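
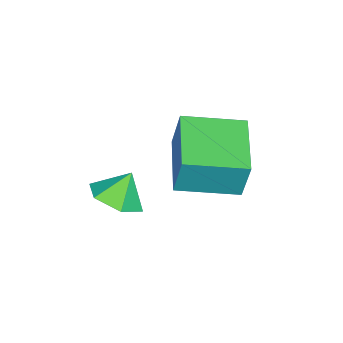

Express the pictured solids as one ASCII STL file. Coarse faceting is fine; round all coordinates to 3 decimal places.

solid 
facet normal -0.908 -0.389 0.156
outer loop
vertex -1.803 1.845 2.161
vertex -2.643 3.676 1.838
vertex -1.923 1.527 0.67
endloop
endfacet
facet normal 0.412 -0.897 0.158
outer loop
vertex -0.017 2.344 0.342
vertex -1.803 1.845 2.161
vertex -1.923 1.527 0.67
endloop
endfacet
facet normal -0.908 -0.389 0.157
outer loop
vertex -1.923 1.527 0.67
vertex -2.643 3.676 1.838
vertex -2.764 3.357 0.347
endloop
endfacet
facet normal -0.079 -0.208 -0.975
outer loop
vertex -2.764 3.357 0.347
vertex -0.017 2.344 0.342
vertex -1.923 1.527 0.67
endloop
endfacet
facet normal 0.079 0.208 0.975
outer loop
vertex -1.803 1.845 2.161
vertex -0.737 4.493 1.51
vertex -2.643 3.676 1.838
endloop
endfacet
facet normal 0.412 -0.897 0.159
outer loop
vertex 0.104 2.663 1.833
vertex -1.803 1.845 2.161
vertex -0.017 2.344 0.342
endloop
endfacet
facet normal 0.078 0.208 0.975
outer loop
vertex 0.104 2.663 1.833
vertex -0.737 4.493 1.51
vertex -1.803 1.845 2.161
endloop
endfacet
facet normal -0.412 0.897 -0.159
outer loop
vertex -2.643 3.676 1.838
vertex -0.737 4.493 1.51
vertex -2.764 3.357 0.347
endloop
endfacet
facet normal -0.078 -0.208 -0.975
outer loop
vertex -0.857 4.175 0.019
vertex -0.017 2.344 0.342
vertex -2.764 3.357 0.347
endloop
endfacet
facet normal -0.412 0.897 -0.158
outer loop
vertex -2.764 3.357 0.347
vertex -0.737 4.493 1.51
vertex -0.857 4.175 0.019
endloop
endfacet
facet normal 0.908 0.389 -0.157
outer loop
vertex -0.857 4.175 0.019
vertex 0.104 2.663 1.833
vertex -0.017 2.344 0.342
endloop
endfacet
facet normal 0.908 0.390 -0.156
outer loop
vertex -0.737 4.493 1.51
vertex 0.104 2.663 1.833
vertex -0.857 4.175 0.019
endloop
endfacet
facet normal 0.445 -0.291 -0.847
outer loop
vertex 0.437 -0.016 -0.517
vertex -0.258 0.391 -1.022
vertex 0.515 0.891 -0.788
endloop
endfacet
facet normal 0.444 0.221 0.868
outer loop
vertex 0.437 -0.016 -0.517
vertex 0.515 0.891 -0.788
vertex -0.742 0.709 -0.098
endloop
endfacet
facet normal 0.445 -0.292 -0.847
outer loop
vertex 0.515 0.891 -0.788
vertex -0.258 0.391 -1.022
vertex -0.179 1.298 -1.293
endloop
endfacet
facet normal 0.146 0.858 0.492
outer loop
vertex 0.515 0.891 -0.788
vertex -0.179 1.298 -1.293
vertex -0.742 0.709 -0.098
endloop
endfacet
facet normal 0.444 -0.292 -0.847
outer loop
vertex -0.179 1.298 -1.293
vertex -0.258 0.391 -1.022
vertex -0.952 0.798 -1.526
endloop
endfacet
facet normal -0.566 0.813 0.134
outer loop
vertex -0.179 1.298 -1.293
vertex -0.952 0.798 -1.526
vertex -0.742 0.709 -0.098
endloop
endfacet
facet normal 0.444 -0.292 -0.847
outer loop
vertex -0.952 0.798 -1.526
vertex -0.258 0.391 -1.022
vertex -1.031 -0.109 -1.255
endloop
endfacet
facet normal -0.980 0.131 0.152
outer loop
vertex -0.952 0.798 -1.526
vertex -1.031 -0.109 -1.255
vertex -0.742 0.709 -0.098
endloop
endfacet
facet normal 0.444 -0.292 -0.847
outer loop
vertex -1.031 -0.109 -1.255
vertex -0.258 0.391 -1.022
vertex -0.336 -0.516 -0.75
endloop
endfacet
facet normal -0.681 -0.507 0.529
outer loop
vertex -1.031 -0.109 -1.255
vertex -0.336 -0.516 -0.75
vertex -0.742 0.709 -0.098
endloop
endfacet
facet normal 0.444 -0.292 -0.847
outer loop
vertex -0.336 -0.516 -0.75
vertex -0.258 0.391 -1.022
vertex 0.437 -0.016 -0.517
endloop
endfacet
facet normal 0.031 -0.462 0.887
outer loop
vertex -0.336 -0.516 -0.75
vertex 0.437 -0.016 -0.517
vertex -0.742 0.709 -0.098
endloop
endfacet

endsolid


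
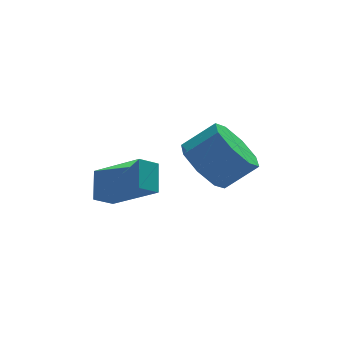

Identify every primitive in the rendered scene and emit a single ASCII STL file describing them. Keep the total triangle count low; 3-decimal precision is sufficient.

solid 
facet normal -0.764 0.087 -0.639
outer loop
vertex -0.826 -1.464 -0.973
vertex -1.361 -0.88 -0.254
vertex -0.674 -0.662 -1.046
endloop
endfacet
facet normal 0.618 -0.187 -0.764
outer loop
vertex -0.826 -1.464 -0.973
vertex -0.674 -0.662 -1.046
vertex 0.236 -1.584 -0.085
endloop
endfacet
facet normal 0.618 -0.186 -0.764
outer loop
vertex 0.236 -1.584 -0.085
vertex -0.674 -0.662 -1.046
vertex 0.388 -0.783 -0.157
endloop
endfacet
facet normal 0.764 -0.087 0.639
outer loop
vertex 0.236 -1.584 -0.085
vertex 0.388 -0.783 -0.157
vertex -0.299 -1.0 0.634
endloop
endfacet
facet normal -0.764 0.087 -0.639
outer loop
vertex -0.674 -0.662 -1.046
vertex -1.361 -0.88 -0.254
vertex -0.925 0.012 -0.654
endloop
endfacet
facet normal 0.568 0.562 -0.602
outer loop
vertex -0.674 -0.662 -1.046
vertex -0.925 0.012 -0.654
vertex 0.388 -0.783 -0.157
endloop
endfacet
facet normal 0.568 0.561 -0.603
outer loop
vertex 0.388 -0.783 -0.157
vertex -0.925 0.012 -0.654
vertex 0.137 -0.109 0.234
endloop
endfacet
facet normal 0.764 -0.087 0.640
outer loop
vertex 0.388 -0.783 -0.157
vertex 0.137 -0.109 0.234
vertex -0.299 -1.0 0.634
endloop
endfacet
facet normal -0.764 0.087 -0.640
outer loop
vertex -0.925 0.012 -0.654
vertex -1.361 -0.88 -0.254
vertex -1.431 0.164 -0.029
endloop
endfacet
facet normal 0.185 0.979 -0.088
outer loop
vertex -0.925 0.012 -0.654
vertex -1.431 0.164 -0.029
vertex 0.137 -0.109 0.234
endloop
endfacet
facet normal 0.185 0.979 -0.088
outer loop
vertex 0.137 -0.109 0.234
vertex -1.431 0.164 -0.029
vertex -0.369 0.043 0.86
endloop
endfacet
facet normal 0.764 -0.087 0.639
outer loop
vertex 0.137 -0.109 0.234
vertex -0.369 0.043 0.86
vertex -0.299 -1.0 0.634
endloop
endfacet
facet normal -0.764 0.086 -0.639
outer loop
vertex -1.431 0.164 -0.029
vertex -1.361 -0.88 -0.254
vertex -1.896 -0.296 0.465
endloop
endfacet
facet normal -0.306 0.823 0.478
outer loop
vertex -1.431 0.164 -0.029
vertex -1.896 -0.296 0.465
vertex -0.369 0.043 0.86
endloop
endfacet
facet normal -0.306 0.823 0.478
outer loop
vertex -0.369 0.043 0.86
vertex -1.896 -0.296 0.465
vertex -0.834 -0.416 1.353
endloop
endfacet
facet normal 0.764 -0.087 0.639
outer loop
vertex -0.369 0.043 0.86
vertex -0.834 -0.416 1.353
vertex -0.299 -1.0 0.634
endloop
endfacet
facet normal -0.764 0.087 -0.639
outer loop
vertex -1.896 -0.296 0.465
vertex -1.361 -0.88 -0.254
vertex -2.048 -1.097 0.537
endloop
endfacet
facet normal -0.618 0.186 0.764
outer loop
vertex -1.896 -0.296 0.465
vertex -2.048 -1.097 0.537
vertex -0.834 -0.416 1.353
endloop
endfacet
facet normal -0.618 0.187 0.764
outer loop
vertex -0.834 -0.416 1.353
vertex -2.048 -1.097 0.537
vertex -0.986 -1.218 1.426
endloop
endfacet
facet normal 0.764 -0.087 0.639
outer loop
vertex -0.834 -0.416 1.353
vertex -0.986 -1.218 1.426
vertex -0.299 -1.0 0.634
endloop
endfacet
facet normal -0.764 0.087 -0.640
outer loop
vertex -2.048 -1.097 0.537
vertex -1.361 -0.88 -0.254
vertex -1.797 -1.771 0.146
endloop
endfacet
facet normal -0.568 -0.561 0.602
outer loop
vertex -2.048 -1.097 0.537
vertex -1.797 -1.771 0.146
vertex -0.986 -1.218 1.426
endloop
endfacet
facet normal -0.567 -0.562 0.602
outer loop
vertex -0.986 -1.218 1.426
vertex -1.797 -1.771 0.146
vertex -0.735 -1.892 1.034
endloop
endfacet
facet normal 0.764 -0.087 0.639
outer loop
vertex -0.986 -1.218 1.426
vertex -0.735 -1.892 1.034
vertex -0.299 -1.0 0.634
endloop
endfacet
facet normal -0.764 0.087 -0.639
outer loop
vertex -1.797 -1.771 0.146
vertex -1.361 -0.88 -0.254
vertex -1.291 -1.923 -0.48
endloop
endfacet
facet normal -0.185 -0.979 0.088
outer loop
vertex -1.797 -1.771 0.146
vertex -1.291 -1.923 -0.48
vertex -0.735 -1.892 1.034
endloop
endfacet
facet normal -0.185 -0.979 0.088
outer loop
vertex -0.735 -1.892 1.034
vertex -1.291 -1.923 -0.48
vertex -0.229 -2.044 0.409
endloop
endfacet
facet normal 0.764 -0.087 0.640
outer loop
vertex -0.735 -1.892 1.034
vertex -0.229 -2.044 0.409
vertex -0.299 -1.0 0.634
endloop
endfacet
facet normal -0.764 0.087 -0.639
outer loop
vertex -1.291 -1.923 -0.48
vertex -1.361 -0.88 -0.254
vertex -0.826 -1.464 -0.973
endloop
endfacet
facet normal 0.306 -0.823 -0.478
outer loop
vertex -1.291 -1.923 -0.48
vertex -0.826 -1.464 -0.973
vertex -0.229 -2.044 0.409
endloop
endfacet
facet normal 0.307 -0.823 -0.478
outer loop
vertex -0.229 -2.044 0.409
vertex -0.826 -1.464 -0.973
vertex 0.236 -1.584 -0.085
endloop
endfacet
facet normal 0.764 -0.086 0.639
outer loop
vertex -0.229 -2.044 0.409
vertex 0.236 -1.584 -0.085
vertex -0.299 -1.0 0.634
endloop
endfacet
facet normal -0.804 -0.254 0.538
outer loop
vertex -3.64 -1.879 -0.23
vertex -3.418 -1.023 0.506
vertex -4.782 -0.624 -1.345
endloop
endfacet
facet normal -0.194 -0.744 -0.639
outer loop
vertex -4.122 -0.417 -1.786
vertex -3.64 -1.879 -0.23
vertex -4.782 -0.624 -1.345
endloop
endfacet
facet normal -0.804 -0.253 0.538
outer loop
vertex -4.782 -0.624 -1.345
vertex -3.418 -1.023 0.506
vertex -4.559 0.232 -0.609
endloop
endfacet
facet normal -0.561 0.619 -0.550
outer loop
vertex -4.559 0.232 -0.609
vertex -4.122 -0.417 -1.786
vertex -4.782 -0.624 -1.345
endloop
endfacet
facet normal 0.561 -0.618 0.550
outer loop
vertex -3.64 -1.879 -0.23
vertex -2.758 -0.816 0.065
vertex -3.418 -1.023 0.506
endloop
endfacet
facet normal -0.194 -0.744 -0.639
outer loop
vertex -2.981 -1.672 -0.671
vertex -3.64 -1.879 -0.23
vertex -4.122 -0.417 -1.786
endloop
endfacet
facet normal 0.562 -0.619 0.549
outer loop
vertex -2.981 -1.672 -0.671
vertex -2.758 -0.816 0.065
vertex -3.64 -1.879 -0.23
endloop
endfacet
facet normal 0.194 0.744 0.639
outer loop
vertex -3.418 -1.023 0.506
vertex -2.758 -0.816 0.065
vertex -4.559 0.232 -0.609
endloop
endfacet
facet normal -0.562 0.618 -0.550
outer loop
vertex -3.9 0.439 -1.05
vertex -4.122 -0.417 -1.786
vertex -4.559 0.232 -0.609
endloop
endfacet
facet normal 0.194 0.744 0.639
outer loop
vertex -4.559 0.232 -0.609
vertex -2.758 -0.816 0.065
vertex -3.9 0.439 -1.05
endloop
endfacet
facet normal 0.804 0.254 -0.538
outer loop
vertex -3.9 0.439 -1.05
vertex -2.981 -1.672 -0.671
vertex -4.122 -0.417 -1.786
endloop
endfacet
facet normal 0.804 0.253 -0.538
outer loop
vertex -2.758 -0.816 0.065
vertex -2.981 -1.672 -0.671
vertex -3.9 0.439 -1.05
endloop
endfacet

endsolid


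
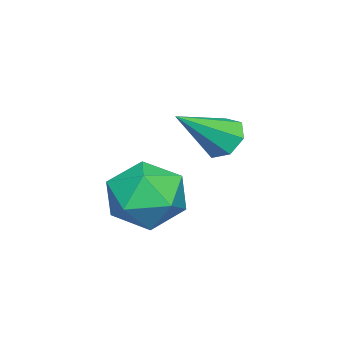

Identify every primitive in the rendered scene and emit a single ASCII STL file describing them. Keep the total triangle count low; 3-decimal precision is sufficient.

solid 
facet normal -0.658 0.461 -0.595
outer loop
vertex -2.611 1.15 3.075
vertex -2.911 1.29 3.515
vertex -2.501 1.568 3.277
endloop
endfacet
facet normal 0.892 -0.017 -0.451
outer loop
vertex -2.611 1.15 3.075
vertex -2.501 1.568 3.277
vertex -1.969 0.63 4.365
endloop
endfacet
facet normal -0.658 0.461 -0.595
outer loop
vertex -2.501 1.568 3.277
vertex -2.911 1.29 3.515
vertex -2.699 1.777 3.658
endloop
endfacet
facet normal 0.809 0.579 0.103
outer loop
vertex -2.501 1.568 3.277
vertex -2.699 1.777 3.658
vertex -1.969 0.63 4.365
endloop
endfacet
facet normal -0.658 0.461 -0.595
outer loop
vertex -2.699 1.777 3.658
vertex -2.911 1.29 3.515
vertex -3.057 1.618 3.931
endloop
endfacet
facet normal 0.278 0.626 0.729
outer loop
vertex -2.699 1.777 3.658
vertex -3.057 1.618 3.931
vertex -1.969 0.63 4.365
endloop
endfacet
facet normal -0.658 0.462 -0.595
outer loop
vertex -3.057 1.618 3.931
vertex -2.911 1.29 3.515
vertex -3.305 1.212 3.89
endloop
endfacet
facet normal -0.300 0.087 0.950
outer loop
vertex -3.057 1.618 3.931
vertex -3.305 1.212 3.89
vertex -1.969 0.63 4.365
endloop
endfacet
facet normal -0.658 0.460 -0.596
outer loop
vertex -3.305 1.212 3.89
vertex -2.911 1.29 3.515
vertex -3.256 0.864 3.567
endloop
endfacet
facet normal -0.489 -0.629 0.604
outer loop
vertex -3.305 1.212 3.89
vertex -3.256 0.864 3.567
vertex -1.969 0.63 4.365
endloop
endfacet
facet normal -0.659 0.461 -0.595
outer loop
vertex -3.256 0.864 3.567
vertex -2.911 1.29 3.515
vertex -2.947 0.837 3.204
endloop
endfacet
facet normal -0.147 -0.988 -0.052
outer loop
vertex -3.256 0.864 3.567
vertex -2.947 0.837 3.204
vertex -1.969 0.63 4.365
endloop
endfacet
facet normal -0.658 0.461 -0.595
outer loop
vertex -2.947 0.837 3.204
vertex -2.911 1.29 3.515
vertex -2.611 1.15 3.075
endloop
endfacet
facet normal 0.466 -0.715 -0.520
outer loop
vertex -2.947 0.837 3.204
vertex -2.611 1.15 3.075
vertex -1.969 0.63 4.365
endloop
endfacet
facet normal -0.855 -0.386 0.345
outer loop
vertex -3.498 -0.078 1.853
vertex -3.142 -0.939 1.771
vertex -3.035 -0.463 2.569
endloop
endfacet
facet normal -0.740 0.263 0.620
outer loop
vertex -3.498 -0.078 1.853
vertex -3.035 -0.463 2.569
vertex -2.897 0.437 2.352
endloop
endfacet
facet normal -0.685 0.724 0.078
outer loop
vertex -3.498 -0.078 1.853
vertex -2.897 0.437 2.352
vertex -2.919 0.517 1.42
endloop
endfacet
facet normal -0.767 0.360 -0.531
outer loop
vertex -3.498 -0.078 1.853
vertex -2.919 0.517 1.42
vertex -3.07 -0.334 1.061
endloop
endfacet
facet normal -0.872 -0.326 -0.366
outer loop
vertex -3.498 -0.078 1.853
vertex -3.07 -0.334 1.061
vertex -3.142 -0.939 1.771
endloop
endfacet
facet normal -0.114 0.249 0.962
outer loop
vertex -2.897 0.437 2.352
vertex -3.035 -0.463 2.569
vertex -2.17 -0.106 2.579
endloop
endfacet
facet normal -0.301 -0.801 0.518
outer loop
vertex -3.035 -0.463 2.569
vertex -3.142 -0.939 1.771
vertex -2.321 -0.957 2.22
endloop
endfacet
facet normal -0.327 -0.703 -0.632
outer loop
vertex -3.142 -0.939 1.771
vertex -3.07 -0.334 1.061
vertex -2.343 -0.877 1.288
endloop
endfacet
facet normal -0.158 0.407 -0.899
outer loop
vertex -3.07 -0.334 1.061
vertex -2.919 0.517 1.42
vertex -2.205 0.023 1.071
endloop
endfacet
facet normal -0.025 0.996 0.086
outer loop
vertex -2.919 0.517 1.42
vertex -2.897 0.437 2.352
vertex -2.098 0.499 1.869
endloop
endfacet
facet normal 0.767 -0.360 0.531
outer loop
vertex -1.742 -0.362 1.787
vertex -2.17 -0.106 2.579
vertex -2.321 -0.957 2.22
endloop
endfacet
facet normal 0.685 -0.724 -0.078
outer loop
vertex -1.742 -0.362 1.787
vertex -2.321 -0.957 2.22
vertex -2.343 -0.877 1.288
endloop
endfacet
facet normal 0.740 -0.263 -0.620
outer loop
vertex -1.742 -0.362 1.787
vertex -2.343 -0.877 1.288
vertex -2.205 0.023 1.071
endloop
endfacet
facet normal 0.855 0.386 -0.345
outer loop
vertex -1.742 -0.362 1.787
vertex -2.205 0.023 1.071
vertex -2.098 0.499 1.869
endloop
endfacet
facet normal 0.872 0.326 0.366
outer loop
vertex -1.742 -0.362 1.787
vertex -2.098 0.499 1.869
vertex -2.17 -0.106 2.579
endloop
endfacet
facet normal 0.158 -0.407 0.899
outer loop
vertex -2.321 -0.957 2.22
vertex -2.17 -0.106 2.579
vertex -3.035 -0.463 2.569
endloop
endfacet
facet normal 0.025 -0.996 -0.086
outer loop
vertex -2.343 -0.877 1.288
vertex -2.321 -0.957 2.22
vertex -3.142 -0.939 1.771
endloop
endfacet
facet normal 0.114 -0.249 -0.962
outer loop
vertex -2.205 0.023 1.071
vertex -2.343 -0.877 1.288
vertex -3.07 -0.334 1.061
endloop
endfacet
facet normal 0.301 0.801 -0.518
outer loop
vertex -2.098 0.499 1.869
vertex -2.205 0.023 1.071
vertex -2.919 0.517 1.42
endloop
endfacet
facet normal 0.327 0.703 0.632
outer loop
vertex -2.17 -0.106 2.579
vertex -2.098 0.499 1.869
vertex -2.897 0.437 2.352
endloop
endfacet

endsolid


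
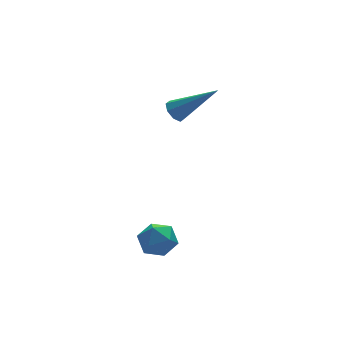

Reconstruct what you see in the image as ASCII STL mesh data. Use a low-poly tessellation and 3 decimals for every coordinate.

solid 
facet normal -0.622 0.450 -0.640
outer loop
vertex 2.195 1.966 3.087
vertex 1.921 1.537 3.052
vertex 1.909 1.949 3.353
endloop
endfacet
facet normal 0.414 0.765 0.494
outer loop
vertex 2.195 1.966 3.087
vertex 1.909 1.949 3.353
vertex 3.159 0.643 4.328
endloop
endfacet
facet normal -0.621 0.450 -0.641
outer loop
vertex 1.909 1.949 3.353
vertex 1.921 1.537 3.052
vertex 1.63 1.691 3.442
endloop
endfacet
facet normal -0.170 0.480 0.861
outer loop
vertex 1.909 1.949 3.353
vertex 1.63 1.691 3.442
vertex 3.159 0.643 4.328
endloop
endfacet
facet normal -0.623 0.448 -0.642
outer loop
vertex 1.63 1.691 3.442
vertex 1.921 1.537 3.052
vertex 1.522 1.342 3.303
endloop
endfacet
facet normal -0.569 -0.146 0.809
outer loop
vertex 1.63 1.691 3.442
vertex 1.522 1.342 3.303
vertex 3.159 0.643 4.328
endloop
endfacet
facet normal -0.623 0.450 -0.640
outer loop
vertex 1.522 1.342 3.303
vertex 1.921 1.537 3.052
vertex 1.647 1.108 3.017
endloop
endfacet
facet normal -0.551 -0.747 0.371
outer loop
vertex 1.522 1.342 3.303
vertex 1.647 1.108 3.017
vertex 3.159 0.643 4.328
endloop
endfacet
facet normal -0.621 0.449 -0.642
outer loop
vertex 1.647 1.108 3.017
vertex 1.921 1.537 3.052
vertex 1.933 1.125 2.752
endloop
endfacet
facet normal -0.126 -0.972 -0.199
outer loop
vertex 1.647 1.108 3.017
vertex 1.933 1.125 2.752
vertex 3.159 0.643 4.328
endloop
endfacet
facet normal -0.623 0.448 -0.641
outer loop
vertex 1.933 1.125 2.752
vertex 1.921 1.537 3.052
vertex 2.212 1.384 2.662
endloop
endfacet
facet normal 0.456 -0.688 -0.565
outer loop
vertex 1.933 1.125 2.752
vertex 2.212 1.384 2.662
vertex 3.159 0.643 4.328
endloop
endfacet
facet normal -0.623 0.449 -0.641
outer loop
vertex 2.212 1.384 2.662
vertex 1.921 1.537 3.052
vertex 2.32 1.732 2.801
endloop
endfacet
facet normal 0.856 -0.061 -0.513
outer loop
vertex 2.212 1.384 2.662
vertex 2.32 1.732 2.801
vertex 3.159 0.643 4.328
endloop
endfacet
facet normal -0.623 0.450 -0.640
outer loop
vertex 2.32 1.732 2.801
vertex 1.921 1.537 3.052
vertex 2.195 1.966 3.087
endloop
endfacet
facet normal 0.838 0.540 -0.075
outer loop
vertex 2.32 1.732 2.801
vertex 2.195 1.966 3.087
vertex 3.159 0.643 4.328
endloop
endfacet
facet normal -0.437 0.540 0.720
outer loop
vertex -0.956 -2.56 0.809
vertex -1.619 -2.85 0.624
vertex -1.193 -3.188 1.136
endloop
endfacet
facet normal 0.237 0.377 0.895
outer loop
vertex -0.956 -2.56 0.809
vertex -1.193 -3.188 1.136
vertex -0.481 -3.124 0.921
endloop
endfacet
facet normal 0.665 0.638 0.388
outer loop
vertex -0.956 -2.56 0.809
vertex -0.481 -3.124 0.921
vertex -0.467 -2.747 0.278
endloop
endfacet
facet normal 0.259 0.961 -0.100
outer loop
vertex -0.956 -2.56 0.809
vertex -0.467 -2.747 0.278
vertex -1.17 -2.577 0.094
endloop
endfacet
facet normal -0.423 0.900 0.105
outer loop
vertex -0.956 -2.56 0.809
vertex -1.17 -2.577 0.094
vertex -1.619 -2.85 0.624
endloop
endfacet
facet normal 0.300 -0.334 0.894
outer loop
vertex -0.481 -3.124 0.921
vertex -1.193 -3.188 1.136
vertex -0.85 -3.763 0.806
endloop
endfacet
facet normal -0.790 -0.072 0.610
outer loop
vertex -1.193 -3.188 1.136
vertex -1.619 -2.85 0.624
vertex -1.553 -3.593 0.622
endloop
endfacet
facet normal -0.767 0.512 -0.386
outer loop
vertex -1.619 -2.85 0.624
vertex -1.17 -2.577 0.094
vertex -1.539 -3.216 -0.021
endloop
endfacet
facet normal 0.335 0.611 -0.717
outer loop
vertex -1.17 -2.577 0.094
vertex -0.467 -2.747 0.278
vertex -0.827 -3.152 -0.236
endloop
endfacet
facet normal 0.993 0.088 0.073
outer loop
vertex -0.467 -2.747 0.278
vertex -0.481 -3.124 0.921
vertex -0.401 -3.49 0.276
endloop
endfacet
facet normal -0.259 -0.961 0.100
outer loop
vertex -1.064 -3.78 0.091
vertex -0.85 -3.763 0.806
vertex -1.553 -3.593 0.622
endloop
endfacet
facet normal -0.665 -0.638 -0.388
outer loop
vertex -1.064 -3.78 0.091
vertex -1.553 -3.593 0.622
vertex -1.539 -3.216 -0.021
endloop
endfacet
facet normal -0.237 -0.377 -0.895
outer loop
vertex -1.064 -3.78 0.091
vertex -1.539 -3.216 -0.021
vertex -0.827 -3.152 -0.236
endloop
endfacet
facet normal 0.437 -0.540 -0.720
outer loop
vertex -1.064 -3.78 0.091
vertex -0.827 -3.152 -0.236
vertex -0.401 -3.49 0.276
endloop
endfacet
facet normal 0.423 -0.900 -0.105
outer loop
vertex -1.064 -3.78 0.091
vertex -0.401 -3.49 0.276
vertex -0.85 -3.763 0.806
endloop
endfacet
facet normal -0.335 -0.611 0.717
outer loop
vertex -1.553 -3.593 0.622
vertex -0.85 -3.763 0.806
vertex -1.193 -3.188 1.136
endloop
endfacet
facet normal -0.993 -0.088 -0.073
outer loop
vertex -1.539 -3.216 -0.021
vertex -1.553 -3.593 0.622
vertex -1.619 -2.85 0.624
endloop
endfacet
facet normal -0.300 0.334 -0.894
outer loop
vertex -0.827 -3.152 -0.236
vertex -1.539 -3.216 -0.021
vertex -1.17 -2.577 0.094
endloop
endfacet
facet normal 0.790 0.072 -0.610
outer loop
vertex -0.401 -3.49 0.276
vertex -0.827 -3.152 -0.236
vertex -0.467 -2.747 0.278
endloop
endfacet
facet normal 0.767 -0.512 0.386
outer loop
vertex -0.85 -3.763 0.806
vertex -0.401 -3.49 0.276
vertex -0.481 -3.124 0.921
endloop
endfacet

endsolid


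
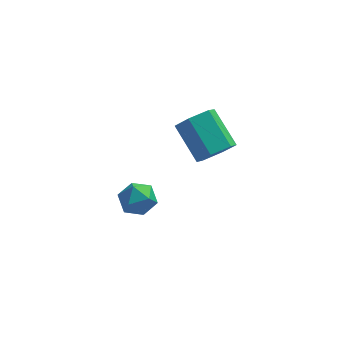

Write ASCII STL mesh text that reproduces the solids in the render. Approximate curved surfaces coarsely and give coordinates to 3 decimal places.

solid 
facet normal -0.624 0.409 0.666
outer loop
vertex -1.698 3.991 -3.089
vertex -0.963 3.962 -2.382
vertex -1.063 4.782 -2.98
endloop
endfacet
facet normal -0.780 0.626 0.004
outer loop
vertex -1.698 3.991 -3.089
vertex -1.063 4.782 -2.98
vertex -1.324 4.462 -3.913
endloop
endfacet
facet normal -0.919 0.047 -0.391
outer loop
vertex -1.698 3.991 -3.089
vertex -1.324 4.462 -3.913
vertex -1.385 3.445 -3.891
endloop
endfacet
facet normal -0.849 -0.527 0.027
outer loop
vertex -1.698 3.991 -3.089
vertex -1.385 3.445 -3.891
vertex -1.162 3.135 -2.945
endloop
endfacet
facet normal -0.667 -0.303 0.681
outer loop
vertex -1.698 3.991 -3.089
vertex -1.162 3.135 -2.945
vertex -0.963 3.962 -2.382
endloop
endfacet
facet normal -0.202 0.942 -0.267
outer loop
vertex -1.324 4.462 -3.913
vertex -1.063 4.782 -2.98
vertex -0.358 4.725 -3.715
endloop
endfacet
facet normal 0.052 0.593 0.804
outer loop
vertex -1.063 4.782 -2.98
vertex -0.963 3.962 -2.382
vertex -0.135 4.415 -2.769
endloop
endfacet
facet normal -0.017 -0.560 0.828
outer loop
vertex -0.963 3.962 -2.382
vertex -1.162 3.135 -2.945
vertex -0.196 3.398 -2.747
endloop
endfacet
facet normal -0.313 -0.922 -0.228
outer loop
vertex -1.162 3.135 -2.945
vertex -1.385 3.445 -3.891
vertex -0.457 3.078 -3.68
endloop
endfacet
facet normal -0.426 0.006 -0.905
outer loop
vertex -1.385 3.445 -3.891
vertex -1.324 4.462 -3.913
vertex -0.557 3.898 -4.278
endloop
endfacet
facet normal 0.849 0.527 -0.027
outer loop
vertex 0.178 3.869 -3.571
vertex -0.358 4.725 -3.715
vertex -0.135 4.415 -2.769
endloop
endfacet
facet normal 0.919 -0.047 0.391
outer loop
vertex 0.178 3.869 -3.571
vertex -0.135 4.415 -2.769
vertex -0.196 3.398 -2.747
endloop
endfacet
facet normal 0.780 -0.626 -0.004
outer loop
vertex 0.178 3.869 -3.571
vertex -0.196 3.398 -2.747
vertex -0.457 3.078 -3.68
endloop
endfacet
facet normal 0.624 -0.409 -0.666
outer loop
vertex 0.178 3.869 -3.571
vertex -0.457 3.078 -3.68
vertex -0.557 3.898 -4.278
endloop
endfacet
facet normal 0.667 0.303 -0.681
outer loop
vertex 0.178 3.869 -3.571
vertex -0.557 3.898 -4.278
vertex -0.358 4.725 -3.715
endloop
endfacet
facet normal 0.313 0.922 0.228
outer loop
vertex -0.135 4.415 -2.769
vertex -0.358 4.725 -3.715
vertex -1.063 4.782 -2.98
endloop
endfacet
facet normal 0.426 -0.006 0.905
outer loop
vertex -0.196 3.398 -2.747
vertex -0.135 4.415 -2.769
vertex -0.963 3.962 -2.382
endloop
endfacet
facet normal 0.202 -0.942 0.267
outer loop
vertex -0.457 3.078 -3.68
vertex -0.196 3.398 -2.747
vertex -1.162 3.135 -2.945
endloop
endfacet
facet normal -0.052 -0.593 -0.804
outer loop
vertex -0.557 3.898 -4.278
vertex -0.457 3.078 -3.68
vertex -1.385 3.445 -3.891
endloop
endfacet
facet normal 0.017 0.560 -0.828
outer loop
vertex -0.358 4.725 -3.715
vertex -0.557 3.898 -4.278
vertex -1.324 4.462 -3.913
endloop
endfacet
facet normal 0.471 -0.671 -0.573
outer loop
vertex 3.794 3.385 1.54
vertex 2.898 2.875 1.401
vertex 3.174 3.632 0.742
endloop
endfacet
facet normal 0.651 0.702 -0.288
outer loop
vertex 3.794 3.385 1.54
vertex 3.174 3.632 0.742
vertex 2.778 4.834 2.778
endloop
endfacet
facet normal 0.651 0.702 -0.288
outer loop
vertex 2.778 4.834 2.778
vertex 3.174 3.632 0.742
vertex 2.158 5.081 1.98
endloop
endfacet
facet normal -0.470 0.671 0.573
outer loop
vertex 2.778 4.834 2.778
vertex 2.158 5.081 1.98
vertex 1.882 4.325 2.639
endloop
endfacet
facet normal 0.471 -0.671 -0.573
outer loop
vertex 3.174 3.632 0.742
vertex 2.898 2.875 1.401
vertex 2.278 3.122 0.603
endloop
endfacet
facet normal -0.191 0.557 -0.808
outer loop
vertex 3.174 3.632 0.742
vertex 2.278 3.122 0.603
vertex 2.158 5.081 1.98
endloop
endfacet
facet normal -0.192 0.556 -0.808
outer loop
vertex 2.158 5.081 1.98
vertex 2.278 3.122 0.603
vertex 1.262 4.571 1.842
endloop
endfacet
facet normal -0.470 0.671 0.573
outer loop
vertex 2.158 5.081 1.98
vertex 1.262 4.571 1.842
vertex 1.882 4.325 2.639
endloop
endfacet
facet normal 0.470 -0.671 -0.573
outer loop
vertex 2.278 3.122 0.603
vertex 2.898 2.875 1.401
vertex 2.002 2.366 1.262
endloop
endfacet
facet normal -0.842 -0.146 -0.520
outer loop
vertex 2.278 3.122 0.603
vertex 2.002 2.366 1.262
vertex 1.262 4.571 1.842
endloop
endfacet
facet normal -0.842 -0.146 -0.520
outer loop
vertex 1.262 4.571 1.842
vertex 2.002 2.366 1.262
vertex 0.986 3.815 2.5
endloop
endfacet
facet normal -0.471 0.671 0.573
outer loop
vertex 1.262 4.571 1.842
vertex 0.986 3.815 2.5
vertex 1.882 4.325 2.639
endloop
endfacet
facet normal 0.470 -0.671 -0.573
outer loop
vertex 2.002 2.366 1.262
vertex 2.898 2.875 1.401
vertex 2.622 2.119 2.06
endloop
endfacet
facet normal -0.651 -0.702 0.288
outer loop
vertex 2.002 2.366 1.262
vertex 2.622 2.119 2.06
vertex 0.986 3.815 2.5
endloop
endfacet
facet normal -0.651 -0.702 0.288
outer loop
vertex 0.986 3.815 2.5
vertex 2.622 2.119 2.06
vertex 1.606 3.568 3.298
endloop
endfacet
facet normal -0.471 0.671 0.573
outer loop
vertex 0.986 3.815 2.5
vertex 1.606 3.568 3.298
vertex 1.882 4.325 2.639
endloop
endfacet
facet normal 0.470 -0.671 -0.573
outer loop
vertex 2.622 2.119 2.06
vertex 2.898 2.875 1.401
vertex 3.518 2.629 2.198
endloop
endfacet
facet normal 0.192 -0.556 0.809
outer loop
vertex 2.622 2.119 2.06
vertex 3.518 2.629 2.198
vertex 1.606 3.568 3.298
endloop
endfacet
facet normal 0.192 -0.557 0.808
outer loop
vertex 1.606 3.568 3.298
vertex 3.518 2.629 2.198
vertex 2.502 4.078 3.437
endloop
endfacet
facet normal -0.471 0.671 0.573
outer loop
vertex 1.606 3.568 3.298
vertex 2.502 4.078 3.437
vertex 1.882 4.325 2.639
endloop
endfacet
facet normal 0.471 -0.671 -0.573
outer loop
vertex 3.518 2.629 2.198
vertex 2.898 2.875 1.401
vertex 3.794 3.385 1.54
endloop
endfacet
facet normal 0.842 0.145 0.520
outer loop
vertex 3.518 2.629 2.198
vertex 3.794 3.385 1.54
vertex 2.502 4.078 3.437
endloop
endfacet
facet normal 0.842 0.146 0.520
outer loop
vertex 2.502 4.078 3.437
vertex 3.794 3.385 1.54
vertex 2.778 4.834 2.778
endloop
endfacet
facet normal -0.470 0.671 0.573
outer loop
vertex 2.502 4.078 3.437
vertex 2.778 4.834 2.778
vertex 1.882 4.325 2.639
endloop
endfacet

endsolid


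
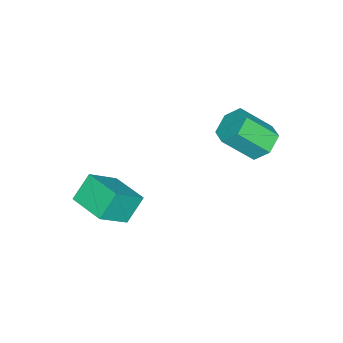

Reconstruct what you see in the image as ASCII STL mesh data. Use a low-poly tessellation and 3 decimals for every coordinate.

solid 
facet normal -0.314 0.651 -0.691
outer loop
vertex -1.707 3.245 2.706
vertex -2.576 3.324 3.175
vertex -1.831 3.932 3.409
endloop
endfacet
facet normal 0.941 0.310 -0.137
outer loop
vertex -1.707 3.245 2.706
vertex -1.831 3.932 3.409
vertex -1.075 1.938 4.096
endloop
endfacet
facet normal 0.941 0.310 -0.137
outer loop
vertex -1.075 1.938 4.096
vertex -1.831 3.932 3.409
vertex -1.199 2.625 4.799
endloop
endfacet
facet normal 0.315 -0.651 0.691
outer loop
vertex -1.075 1.938 4.096
vertex -1.199 2.625 4.799
vertex -1.944 2.016 4.565
endloop
endfacet
facet normal -0.314 0.651 -0.692
outer loop
vertex -1.831 3.932 3.409
vertex -2.576 3.324 3.175
vertex -2.699 4.011 3.877
endloop
endfacet
facet normal 0.363 0.756 0.545
outer loop
vertex -1.831 3.932 3.409
vertex -2.699 4.011 3.877
vertex -1.199 2.625 4.799
endloop
endfacet
facet normal 0.362 0.755 0.546
outer loop
vertex -1.199 2.625 4.799
vertex -2.699 4.011 3.877
vertex -2.068 2.703 5.267
endloop
endfacet
facet normal 0.314 -0.650 0.692
outer loop
vertex -1.199 2.625 4.799
vertex -2.068 2.703 5.267
vertex -1.944 2.016 4.565
endloop
endfacet
facet normal -0.315 0.650 -0.691
outer loop
vertex -2.699 4.011 3.877
vertex -2.576 3.324 3.175
vertex -3.445 3.402 3.644
endloop
endfacet
facet normal -0.578 0.447 0.683
outer loop
vertex -2.699 4.011 3.877
vertex -3.445 3.402 3.644
vertex -2.068 2.703 5.267
endloop
endfacet
facet normal -0.578 0.447 0.683
outer loop
vertex -2.068 2.703 5.267
vertex -3.445 3.402 3.644
vertex -2.813 2.095 5.034
endloop
endfacet
facet normal 0.314 -0.650 0.692
outer loop
vertex -2.068 2.703 5.267
vertex -2.813 2.095 5.034
vertex -1.944 2.016 4.565
endloop
endfacet
facet normal -0.315 0.651 -0.691
outer loop
vertex -3.445 3.402 3.644
vertex -2.576 3.324 3.175
vertex -3.321 2.715 2.941
endloop
endfacet
facet normal -0.941 -0.310 0.137
outer loop
vertex -3.445 3.402 3.644
vertex -3.321 2.715 2.941
vertex -2.813 2.095 5.034
endloop
endfacet
facet normal -0.941 -0.310 0.137
outer loop
vertex -2.813 2.095 5.034
vertex -3.321 2.715 2.941
vertex -2.689 1.408 4.331
endloop
endfacet
facet normal 0.314 -0.651 0.691
outer loop
vertex -2.813 2.095 5.034
vertex -2.689 1.408 4.331
vertex -1.944 2.016 4.565
endloop
endfacet
facet normal -0.314 0.650 -0.692
outer loop
vertex -3.321 2.715 2.941
vertex -2.576 3.324 3.175
vertex -2.452 2.637 2.473
endloop
endfacet
facet normal -0.362 -0.756 -0.546
outer loop
vertex -3.321 2.715 2.941
vertex -2.452 2.637 2.473
vertex -2.689 1.408 4.331
endloop
endfacet
facet normal -0.363 -0.755 -0.546
outer loop
vertex -2.689 1.408 4.331
vertex -2.452 2.637 2.473
vertex -1.821 1.329 3.863
endloop
endfacet
facet normal 0.314 -0.651 0.692
outer loop
vertex -2.689 1.408 4.331
vertex -1.821 1.329 3.863
vertex -1.944 2.016 4.565
endloop
endfacet
facet normal -0.314 0.650 -0.692
outer loop
vertex -2.452 2.637 2.473
vertex -2.576 3.324 3.175
vertex -1.707 3.245 2.706
endloop
endfacet
facet normal 0.578 -0.447 -0.683
outer loop
vertex -2.452 2.637 2.473
vertex -1.707 3.245 2.706
vertex -1.821 1.329 3.863
endloop
endfacet
facet normal 0.578 -0.447 -0.683
outer loop
vertex -1.821 1.329 3.863
vertex -1.707 3.245 2.706
vertex -1.075 1.938 4.096
endloop
endfacet
facet normal 0.315 -0.650 0.691
outer loop
vertex -1.821 1.329 3.863
vertex -1.075 1.938 4.096
vertex -1.944 2.016 4.565
endloop
endfacet
facet normal -0.670 0.343 -0.658
outer loop
vertex 0.904 -2.275 1.445
vertex 1.711 -0.567 1.514
vertex 1.815 -2.66 0.317
endloop
endfacet
facet normal -0.427 -0.904 -0.036
outer loop
vertex 3.129 -3.333 1.606
vertex 0.904 -2.275 1.445
vertex 1.815 -2.66 0.317
endloop
endfacet
facet normal -0.670 0.343 -0.658
outer loop
vertex 1.815 -2.66 0.317
vertex 1.711 -0.567 1.514
vertex 2.622 -0.952 0.385
endloop
endfacet
facet normal 0.607 -0.257 -0.752
outer loop
vertex 2.622 -0.952 0.385
vertex 3.129 -3.333 1.606
vertex 1.815 -2.66 0.317
endloop
endfacet
facet normal -0.607 0.256 0.752
outer loop
vertex 0.904 -2.275 1.445
vertex 3.025 -1.24 2.803
vertex 1.711 -0.567 1.514
endloop
endfacet
facet normal -0.427 -0.904 -0.036
outer loop
vertex 2.218 -2.948 2.735
vertex 0.904 -2.275 1.445
vertex 3.129 -3.333 1.606
endloop
endfacet
facet normal -0.607 0.257 0.752
outer loop
vertex 2.218 -2.948 2.735
vertex 3.025 -1.24 2.803
vertex 0.904 -2.275 1.445
endloop
endfacet
facet normal 0.427 0.904 0.036
outer loop
vertex 1.711 -0.567 1.514
vertex 3.025 -1.24 2.803
vertex 2.622 -0.952 0.385
endloop
endfacet
facet normal 0.607 -0.256 -0.752
outer loop
vertex 3.936 -1.625 1.675
vertex 3.129 -3.333 1.606
vertex 2.622 -0.952 0.385
endloop
endfacet
facet normal 0.427 0.904 0.036
outer loop
vertex 2.622 -0.952 0.385
vertex 3.025 -1.24 2.803
vertex 3.936 -1.625 1.675
endloop
endfacet
facet normal 0.670 -0.343 0.658
outer loop
vertex 3.936 -1.625 1.675
vertex 2.218 -2.948 2.735
vertex 3.129 -3.333 1.606
endloop
endfacet
facet normal 0.670 -0.343 0.658
outer loop
vertex 3.025 -1.24 2.803
vertex 2.218 -2.948 2.735
vertex 3.936 -1.625 1.675
endloop
endfacet

endsolid


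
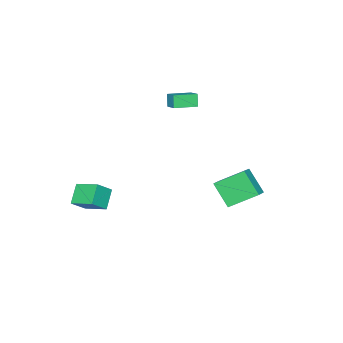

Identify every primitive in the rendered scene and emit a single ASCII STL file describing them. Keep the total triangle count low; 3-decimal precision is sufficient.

solid 
facet normal -0.700 -0.342 0.627
outer loop
vertex 3.732 -3.299 -1.515
vertex 3.565 -1.848 -0.911
vertex 2.87 -3.053 -2.343
endloop
endfacet
facet normal 0.105 -0.918 -0.382
outer loop
vertex 3.815 -2.592 -3.189
vertex 3.732 -3.299 -1.515
vertex 2.87 -3.053 -2.343
endloop
endfacet
facet normal -0.700 -0.342 0.627
outer loop
vertex 2.87 -3.053 -2.343
vertex 3.565 -1.848 -0.911
vertex 2.703 -1.602 -1.739
endloop
endfacet
facet normal -0.706 0.201 -0.679
outer loop
vertex 2.703 -1.602 -1.739
vertex 3.815 -2.592 -3.189
vertex 2.87 -3.053 -2.343
endloop
endfacet
facet normal 0.706 -0.201 0.679
outer loop
vertex 3.732 -3.299 -1.515
vertex 4.51 -1.387 -1.757
vertex 3.565 -1.848 -0.911
endloop
endfacet
facet normal 0.105 -0.918 -0.382
outer loop
vertex 4.677 -2.838 -2.361
vertex 3.732 -3.299 -1.515
vertex 3.815 -2.592 -3.189
endloop
endfacet
facet normal 0.706 -0.201 0.679
outer loop
vertex 4.677 -2.838 -2.361
vertex 4.51 -1.387 -1.757
vertex 3.732 -3.299 -1.515
endloop
endfacet
facet normal -0.105 0.918 0.382
outer loop
vertex 3.565 -1.848 -0.911
vertex 4.51 -1.387 -1.757
vertex 2.703 -1.602 -1.739
endloop
endfacet
facet normal -0.706 0.201 -0.679
outer loop
vertex 3.648 -1.141 -2.585
vertex 3.815 -2.592 -3.189
vertex 2.703 -1.602 -1.739
endloop
endfacet
facet normal -0.105 0.918 0.382
outer loop
vertex 2.703 -1.602 -1.739
vertex 4.51 -1.387 -1.757
vertex 3.648 -1.141 -2.585
endloop
endfacet
facet normal 0.700 0.342 -0.627
outer loop
vertex 3.648 -1.141 -2.585
vertex 4.677 -2.838 -2.361
vertex 3.815 -2.592 -3.189
endloop
endfacet
facet normal 0.700 0.342 -0.627
outer loop
vertex 4.51 -1.387 -1.757
vertex 4.677 -2.838 -2.361
vertex 3.648 -1.141 -2.585
endloop
endfacet
facet normal -0.498 0.659 0.564
outer loop
vertex -3.03 3.409 -0.777
vertex -2.308 3.652 -0.423
vertex -2.829 4.631 -2.027
endloop
endfacet
facet normal -0.859 -0.290 -0.421
outer loop
vertex -1.812 3.288 -3.177
vertex -3.03 3.409 -0.777
vertex -2.829 4.631 -2.027
endloop
endfacet
facet normal -0.499 0.658 0.564
outer loop
vertex -2.829 4.631 -2.027
vertex -2.308 3.652 -0.423
vertex -2.107 4.875 -1.673
endloop
endfacet
facet normal 0.114 0.694 -0.710
outer loop
vertex -2.107 4.875 -1.673
vertex -1.812 3.288 -3.177
vertex -2.829 4.631 -2.027
endloop
endfacet
facet normal -0.114 -0.695 0.710
outer loop
vertex -3.03 3.409 -0.777
vertex -1.291 2.309 -1.573
vertex -2.308 3.652 -0.423
endloop
endfacet
facet normal -0.859 -0.290 -0.422
outer loop
vertex -2.013 2.065 -1.927
vertex -3.03 3.409 -0.777
vertex -1.812 3.288 -3.177
endloop
endfacet
facet normal -0.114 -0.694 0.711
outer loop
vertex -2.013 2.065 -1.927
vertex -1.291 2.309 -1.573
vertex -3.03 3.409 -0.777
endloop
endfacet
facet normal 0.859 0.290 0.422
outer loop
vertex -2.308 3.652 -0.423
vertex -1.291 2.309 -1.573
vertex -2.107 4.875 -1.673
endloop
endfacet
facet normal 0.115 0.694 -0.710
outer loop
vertex -1.09 3.531 -2.823
vertex -1.812 3.288 -3.177
vertex -2.107 4.875 -1.673
endloop
endfacet
facet normal 0.859 0.290 0.421
outer loop
vertex -2.107 4.875 -1.673
vertex -1.291 2.309 -1.573
vertex -1.09 3.531 -2.823
endloop
endfacet
facet normal 0.498 -0.658 -0.564
outer loop
vertex -1.09 3.531 -2.823
vertex -2.013 2.065 -1.927
vertex -1.812 3.288 -3.177
endloop
endfacet
facet normal 0.499 -0.658 -0.564
outer loop
vertex -1.291 2.309 -1.573
vertex -2.013 2.065 -1.927
vertex -1.09 3.531 -2.823
endloop
endfacet
facet normal -0.858 0.492 -0.145
outer loop
vertex -4.498 -2.081 2.259
vertex -4.107 -1.262 2.724
vertex -4.198 -1.785 1.486
endloop
endfacet
facet normal -0.383 -0.803 -0.456
outer loop
vertex -2.953 -2.498 1.696
vertex -4.498 -2.081 2.259
vertex -4.198 -1.785 1.486
endloop
endfacet
facet normal -0.858 0.492 -0.145
outer loop
vertex -4.198 -1.785 1.486
vertex -4.107 -1.262 2.724
vertex -3.807 -0.966 1.951
endloop
endfacet
facet normal 0.341 0.336 -0.878
outer loop
vertex -3.807 -0.966 1.951
vertex -2.953 -2.498 1.696
vertex -4.198 -1.785 1.486
endloop
endfacet
facet normal -0.341 -0.336 0.878
outer loop
vertex -4.498 -2.081 2.259
vertex -2.862 -1.975 2.934
vertex -4.107 -1.262 2.724
endloop
endfacet
facet normal -0.383 -0.803 -0.456
outer loop
vertex -3.253 -2.794 2.469
vertex -4.498 -2.081 2.259
vertex -2.953 -2.498 1.696
endloop
endfacet
facet normal -0.341 -0.336 0.878
outer loop
vertex -3.253 -2.794 2.469
vertex -2.862 -1.975 2.934
vertex -4.498 -2.081 2.259
endloop
endfacet
facet normal 0.383 0.803 0.456
outer loop
vertex -4.107 -1.262 2.724
vertex -2.862 -1.975 2.934
vertex -3.807 -0.966 1.951
endloop
endfacet
facet normal 0.341 0.336 -0.878
outer loop
vertex -2.562 -1.679 2.161
vertex -2.953 -2.498 1.696
vertex -3.807 -0.966 1.951
endloop
endfacet
facet normal 0.383 0.803 0.456
outer loop
vertex -3.807 -0.966 1.951
vertex -2.862 -1.975 2.934
vertex -2.562 -1.679 2.161
endloop
endfacet
facet normal 0.858 -0.492 0.145
outer loop
vertex -2.562 -1.679 2.161
vertex -3.253 -2.794 2.469
vertex -2.953 -2.498 1.696
endloop
endfacet
facet normal 0.858 -0.492 0.145
outer loop
vertex -2.862 -1.975 2.934
vertex -3.253 -2.794 2.469
vertex -2.562 -1.679 2.161
endloop
endfacet

endsolid


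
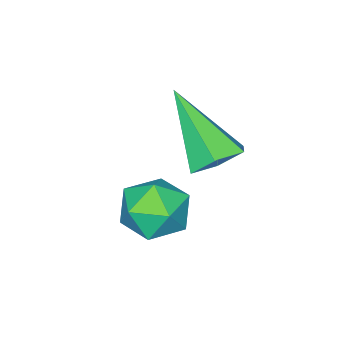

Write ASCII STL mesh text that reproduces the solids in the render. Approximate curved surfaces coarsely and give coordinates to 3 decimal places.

solid 
facet normal -0.761 0.625 -0.176
outer loop
vertex -1.165 -2.388 1.173
vertex -1.701 -3.037 1.185
vertex -1.525 -2.623 1.896
endloop
endfacet
facet normal -0.242 0.952 0.189
outer loop
vertex -1.165 -2.388 1.173
vertex -1.525 -2.623 1.896
vertex -0.711 -2.413 1.88
endloop
endfacet
facet normal 0.357 0.913 -0.197
outer loop
vertex -1.165 -2.388 1.173
vertex -0.711 -2.413 1.88
vertex -0.383 -2.697 1.16
endloop
endfacet
facet normal 0.209 0.561 -0.801
outer loop
vertex -1.165 -2.388 1.173
vertex -0.383 -2.697 1.16
vertex -0.995 -3.083 0.73
endloop
endfacet
facet normal -0.482 0.384 -0.787
outer loop
vertex -1.165 -2.388 1.173
vertex -0.995 -3.083 0.73
vertex -1.701 -3.037 1.185
endloop
endfacet
facet normal -0.137 0.591 0.795
outer loop
vertex -0.711 -2.413 1.88
vertex -1.525 -2.623 1.896
vertex -0.965 -3.077 2.33
endloop
endfacet
facet normal -0.977 0.061 0.206
outer loop
vertex -1.525 -2.623 1.896
vertex -1.701 -3.037 1.185
vertex -1.577 -3.463 1.9
endloop
endfacet
facet normal -0.527 -0.330 -0.784
outer loop
vertex -1.701 -3.037 1.185
vertex -0.995 -3.083 0.73
vertex -1.249 -3.747 1.18
endloop
endfacet
facet normal 0.591 -0.040 -0.805
outer loop
vertex -0.995 -3.083 0.73
vertex -0.383 -2.697 1.16
vertex -0.435 -3.537 1.164
endloop
endfacet
facet normal 0.832 0.528 0.171
outer loop
vertex -0.383 -2.697 1.16
vertex -0.711 -2.413 1.88
vertex -0.259 -3.123 1.875
endloop
endfacet
facet normal -0.209 -0.561 0.801
outer loop
vertex -0.795 -3.772 1.887
vertex -0.965 -3.077 2.33
vertex -1.577 -3.463 1.9
endloop
endfacet
facet normal -0.357 -0.913 0.197
outer loop
vertex -0.795 -3.772 1.887
vertex -1.577 -3.463 1.9
vertex -1.249 -3.747 1.18
endloop
endfacet
facet normal 0.242 -0.952 -0.189
outer loop
vertex -0.795 -3.772 1.887
vertex -1.249 -3.747 1.18
vertex -0.435 -3.537 1.164
endloop
endfacet
facet normal 0.761 -0.625 0.176
outer loop
vertex -0.795 -3.772 1.887
vertex -0.435 -3.537 1.164
vertex -0.259 -3.123 1.875
endloop
endfacet
facet normal 0.482 -0.384 0.787
outer loop
vertex -0.795 -3.772 1.887
vertex -0.259 -3.123 1.875
vertex -0.965 -3.077 2.33
endloop
endfacet
facet normal -0.591 0.040 0.805
outer loop
vertex -1.577 -3.463 1.9
vertex -0.965 -3.077 2.33
vertex -1.525 -2.623 1.896
endloop
endfacet
facet normal -0.832 -0.528 -0.171
outer loop
vertex -1.249 -3.747 1.18
vertex -1.577 -3.463 1.9
vertex -1.701 -3.037 1.185
endloop
endfacet
facet normal 0.137 -0.591 -0.795
outer loop
vertex -0.435 -3.537 1.164
vertex -1.249 -3.747 1.18
vertex -0.995 -3.083 0.73
endloop
endfacet
facet normal 0.977 -0.061 -0.206
outer loop
vertex -0.259 -3.123 1.875
vertex -0.435 -3.537 1.164
vertex -0.383 -2.697 1.16
endloop
endfacet
facet normal 0.527 0.330 0.784
outer loop
vertex -0.965 -3.077 2.33
vertex -0.259 -3.123 1.875
vertex -0.711 -2.413 1.88
endloop
endfacet
facet normal 0.007 0.626 -0.780
outer loop
vertex -2.552 -2.781 2.103
vertex -3.022 -3.204 1.759
vertex -3.259 -2.673 2.183
endloop
endfacet
facet normal 0.176 0.547 0.818
outer loop
vertex -2.552 -2.781 2.103
vertex -3.259 -2.673 2.183
vertex -3.038 -4.476 3.341
endloop
endfacet
facet normal 0.009 0.626 -0.780
outer loop
vertex -3.259 -2.673 2.183
vertex -3.022 -3.204 1.759
vertex -3.729 -3.096 1.838
endloop
endfacet
facet normal -0.727 0.306 0.615
outer loop
vertex -3.259 -2.673 2.183
vertex -3.729 -3.096 1.838
vertex -3.038 -4.476 3.341
endloop
endfacet
facet normal 0.009 0.626 -0.780
outer loop
vertex -3.729 -3.096 1.838
vertex -3.022 -3.204 1.759
vertex -3.492 -3.627 1.414
endloop
endfacet
facet normal -0.905 -0.425 0.026
outer loop
vertex -3.729 -3.096 1.838
vertex -3.492 -3.627 1.414
vertex -3.038 -4.476 3.341
endloop
endfacet
facet normal 0.009 0.626 -0.780
outer loop
vertex -3.492 -3.627 1.414
vertex -3.022 -3.204 1.759
vertex -2.784 -3.736 1.335
endloop
endfacet
facet normal -0.181 -0.915 -0.360
outer loop
vertex -3.492 -3.627 1.414
vertex -2.784 -3.736 1.335
vertex -3.038 -4.476 3.341
endloop
endfacet
facet normal 0.008 0.625 -0.780
outer loop
vertex -2.784 -3.736 1.335
vertex -3.022 -3.204 1.759
vertex -2.315 -3.313 1.679
endloop
endfacet
facet normal 0.722 -0.673 -0.157
outer loop
vertex -2.784 -3.736 1.335
vertex -2.315 -3.313 1.679
vertex -3.038 -4.476 3.341
endloop
endfacet
facet normal 0.008 0.625 -0.780
outer loop
vertex -2.315 -3.313 1.679
vertex -3.022 -3.204 1.759
vertex -2.552 -2.781 2.103
endloop
endfacet
facet normal 0.900 0.057 0.432
outer loop
vertex -2.315 -3.313 1.679
vertex -2.552 -2.781 2.103
vertex -3.038 -4.476 3.341
endloop
endfacet

endsolid


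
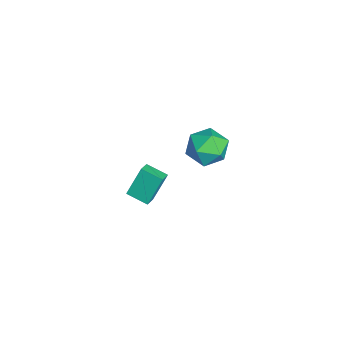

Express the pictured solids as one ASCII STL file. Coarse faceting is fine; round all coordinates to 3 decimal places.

solid 
facet normal -0.835 0.372 -0.405
outer loop
vertex -1.651 -1.956 -2.016
vertex -0.993 -0.869 -2.375
vertex -1.202 -2.784 -3.701
endloop
endfacet
facet normal -0.498 -0.823 0.272
outer loop
vertex -0.467 -3.111 -3.345
vertex -1.651 -1.956 -2.016
vertex -1.202 -2.784 -3.701
endloop
endfacet
facet normal -0.835 0.372 -0.405
outer loop
vertex -1.202 -2.784 -3.701
vertex -0.993 -0.869 -2.375
vertex -0.544 -1.697 -4.06
endloop
endfacet
facet normal 0.232 -0.429 -0.873
outer loop
vertex -0.544 -1.697 -4.06
vertex -0.467 -3.111 -3.345
vertex -1.202 -2.784 -3.701
endloop
endfacet
facet normal -0.232 0.429 0.873
outer loop
vertex -1.651 -1.956 -2.016
vertex -0.258 -1.196 -2.019
vertex -0.993 -0.869 -2.375
endloop
endfacet
facet normal -0.498 -0.823 0.272
outer loop
vertex -0.916 -2.283 -1.66
vertex -1.651 -1.956 -2.016
vertex -0.467 -3.111 -3.345
endloop
endfacet
facet normal -0.232 0.429 0.873
outer loop
vertex -0.916 -2.283 -1.66
vertex -0.258 -1.196 -2.019
vertex -1.651 -1.956 -2.016
endloop
endfacet
facet normal 0.498 0.823 -0.272
outer loop
vertex -0.993 -0.869 -2.375
vertex -0.258 -1.196 -2.019
vertex -0.544 -1.697 -4.06
endloop
endfacet
facet normal 0.232 -0.429 -0.873
outer loop
vertex 0.191 -2.024 -3.704
vertex -0.467 -3.111 -3.345
vertex -0.544 -1.697 -4.06
endloop
endfacet
facet normal 0.498 0.823 -0.272
outer loop
vertex -0.544 -1.697 -4.06
vertex -0.258 -1.196 -2.019
vertex 0.191 -2.024 -3.704
endloop
endfacet
facet normal 0.835 -0.372 0.405
outer loop
vertex 0.191 -2.024 -3.704
vertex -0.916 -2.283 -1.66
vertex -0.467 -3.111 -3.345
endloop
endfacet
facet normal 0.835 -0.372 0.405
outer loop
vertex -0.258 -1.196 -2.019
vertex -0.916 -2.283 -1.66
vertex 0.191 -2.024 -3.704
endloop
endfacet
facet normal -0.321 0.559 0.764
outer loop
vertex 2.312 1.989 3.809
vertex 1.501 1.126 4.099
vertex 2.618 1.101 4.587
endloop
endfacet
facet normal 0.369 0.681 0.632
outer loop
vertex 2.312 1.989 3.809
vertex 2.618 1.101 4.587
vertex 3.41 1.464 3.733
endloop
endfacet
facet normal 0.428 0.902 -0.044
outer loop
vertex 2.312 1.989 3.809
vertex 3.41 1.464 3.733
vertex 2.782 1.713 2.717
endloop
endfacet
facet normal -0.226 0.917 -0.329
outer loop
vertex 2.312 1.989 3.809
vertex 2.782 1.713 2.717
vertex 1.602 1.504 2.944
endloop
endfacet
facet normal -0.689 0.705 0.170
outer loop
vertex 2.312 1.989 3.809
vertex 1.602 1.504 2.944
vertex 1.501 1.126 4.099
endloop
endfacet
facet normal 0.719 0.062 0.693
outer loop
vertex 3.41 1.464 3.733
vertex 2.618 1.101 4.587
vertex 3.278 0.276 3.976
endloop
endfacet
facet normal -0.399 -0.136 0.907
outer loop
vertex 2.618 1.101 4.587
vertex 1.501 1.126 4.099
vertex 2.098 0.067 4.203
endloop
endfacet
facet normal -0.994 0.099 -0.054
outer loop
vertex 1.501 1.126 4.099
vertex 1.602 1.504 2.944
vertex 1.47 0.316 3.187
endloop
endfacet
facet normal -0.244 0.443 -0.862
outer loop
vertex 1.602 1.504 2.944
vertex 2.782 1.713 2.717
vertex 2.262 0.679 2.333
endloop
endfacet
facet normal 0.814 0.420 -0.401
outer loop
vertex 2.782 1.713 2.717
vertex 3.41 1.464 3.733
vertex 3.379 0.654 2.821
endloop
endfacet
facet normal 0.226 -0.917 0.329
outer loop
vertex 2.568 -0.209 3.111
vertex 3.278 0.276 3.976
vertex 2.098 0.067 4.203
endloop
endfacet
facet normal -0.428 -0.902 0.044
outer loop
vertex 2.568 -0.209 3.111
vertex 2.098 0.067 4.203
vertex 1.47 0.316 3.187
endloop
endfacet
facet normal -0.369 -0.681 -0.632
outer loop
vertex 2.568 -0.209 3.111
vertex 1.47 0.316 3.187
vertex 2.262 0.679 2.333
endloop
endfacet
facet normal 0.321 -0.559 -0.764
outer loop
vertex 2.568 -0.209 3.111
vertex 2.262 0.679 2.333
vertex 3.379 0.654 2.821
endloop
endfacet
facet normal 0.689 -0.705 -0.170
outer loop
vertex 2.568 -0.209 3.111
vertex 3.379 0.654 2.821
vertex 3.278 0.276 3.976
endloop
endfacet
facet normal 0.244 -0.443 0.862
outer loop
vertex 2.098 0.067 4.203
vertex 3.278 0.276 3.976
vertex 2.618 1.101 4.587
endloop
endfacet
facet normal -0.814 -0.420 0.401
outer loop
vertex 1.47 0.316 3.187
vertex 2.098 0.067 4.203
vertex 1.501 1.126 4.099
endloop
endfacet
facet normal -0.719 -0.062 -0.693
outer loop
vertex 2.262 0.679 2.333
vertex 1.47 0.316 3.187
vertex 1.602 1.504 2.944
endloop
endfacet
facet normal 0.399 0.136 -0.907
outer loop
vertex 3.379 0.654 2.821
vertex 2.262 0.679 2.333
vertex 2.782 1.713 2.717
endloop
endfacet
facet normal 0.994 -0.099 0.054
outer loop
vertex 3.278 0.276 3.976
vertex 3.379 0.654 2.821
vertex 3.41 1.464 3.733
endloop
endfacet

endsolid


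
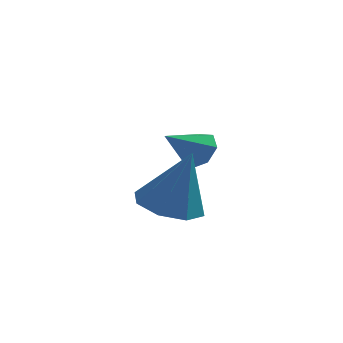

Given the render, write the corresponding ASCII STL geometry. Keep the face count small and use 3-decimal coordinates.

solid 
facet normal 0.626 0.515 -0.585
outer loop
vertex 0.939 4.533 3.873
vertex 0.571 4.351 3.319
vertex 0.493 4.905 3.723
endloop
endfacet
facet normal -0.033 0.339 0.940
outer loop
vertex 0.939 4.533 3.873
vertex 0.493 4.905 3.723
vertex -0.331 3.609 4.161
endloop
endfacet
facet normal 0.626 0.515 -0.586
outer loop
vertex 0.493 4.905 3.723
vertex 0.571 4.351 3.319
vertex 0.106 4.859 3.269
endloop
endfacet
facet normal -0.648 0.579 0.494
outer loop
vertex 0.493 4.905 3.723
vertex 0.106 4.859 3.269
vertex -0.331 3.609 4.161
endloop
endfacet
facet normal 0.626 0.516 -0.585
outer loop
vertex 0.106 4.859 3.269
vertex 0.571 4.351 3.319
vertex 0.069 4.431 2.852
endloop
endfacet
facet normal -0.962 0.229 -0.150
outer loop
vertex 0.106 4.859 3.269
vertex 0.069 4.431 2.852
vertex -0.331 3.609 4.161
endloop
endfacet
facet normal 0.626 0.515 -0.585
outer loop
vertex 0.069 4.431 2.852
vertex 0.571 4.351 3.319
vertex 0.409 3.943 2.786
endloop
endfacet
facet normal -0.738 -0.446 -0.506
outer loop
vertex 0.069 4.431 2.852
vertex 0.409 3.943 2.786
vertex -0.331 3.609 4.161
endloop
endfacet
facet normal 0.627 0.515 -0.585
outer loop
vertex 0.409 3.943 2.786
vertex 0.571 4.351 3.319
vertex 0.871 3.762 3.122
endloop
endfacet
facet normal -0.145 -0.941 -0.307
outer loop
vertex 0.409 3.943 2.786
vertex 0.871 3.762 3.122
vertex -0.331 3.609 4.161
endloop
endfacet
facet normal 0.626 0.515 -0.586
outer loop
vertex 0.871 3.762 3.122
vertex 0.571 4.351 3.319
vertex 1.107 4.025 3.605
endloop
endfacet
facet normal 0.370 -0.880 0.298
outer loop
vertex 0.871 3.762 3.122
vertex 1.107 4.025 3.605
vertex -0.331 3.609 4.161
endloop
endfacet
facet normal 0.626 0.516 -0.585
outer loop
vertex 1.107 4.025 3.605
vertex 0.571 4.351 3.319
vertex 0.939 4.533 3.873
endloop
endfacet
facet normal 0.420 -0.311 0.853
outer loop
vertex 1.107 4.025 3.605
vertex 0.939 4.533 3.873
vertex -0.331 3.609 4.161
endloop
endfacet
facet normal -0.301 -0.013 -0.954
outer loop
vertex 0.899 1.893 2.345
vertex 0.094 1.307 2.607
vertex 0.265 2.32 2.539
endloop
endfacet
facet normal 0.592 0.767 0.246
outer loop
vertex 0.899 1.893 2.345
vertex 0.265 2.32 2.539
vertex 0.706 1.333 4.553
endloop
endfacet
facet normal -0.301 -0.013 -0.954
outer loop
vertex 0.265 2.32 2.539
vertex 0.094 1.307 2.607
vertex -0.469 2.154 2.773
endloop
endfacet
facet normal -0.058 0.891 0.450
outer loop
vertex 0.265 2.32 2.539
vertex -0.469 2.154 2.773
vertex 0.706 1.333 4.553
endloop
endfacet
facet normal -0.300 -0.012 -0.954
outer loop
vertex -0.469 2.154 2.773
vertex 0.094 1.307 2.607
vertex -0.874 1.491 2.909
endloop
endfacet
facet normal -0.602 0.496 0.626
outer loop
vertex -0.469 2.154 2.773
vertex -0.874 1.491 2.909
vertex 0.706 1.333 4.553
endloop
endfacet
facet normal -0.300 -0.014 -0.954
outer loop
vertex -0.874 1.491 2.909
vertex 0.094 1.307 2.607
vertex -0.712 0.721 2.869
endloop
endfacet
facet normal -0.717 -0.186 0.672
outer loop
vertex -0.874 1.491 2.909
vertex -0.712 0.721 2.869
vertex 0.706 1.333 4.553
endloop
endfacet
facet normal -0.301 -0.013 -0.954
outer loop
vertex -0.712 0.721 2.869
vertex 0.094 1.307 2.607
vertex -0.078 0.293 2.675
endloop
endfacet
facet normal -0.339 -0.756 0.560
outer loop
vertex -0.712 0.721 2.869
vertex -0.078 0.293 2.675
vertex 0.706 1.333 4.553
endloop
endfacet
facet normal -0.300 -0.013 -0.954
outer loop
vertex -0.078 0.293 2.675
vertex 0.094 1.307 2.607
vertex 0.656 0.46 2.442
endloop
endfacet
facet normal 0.313 -0.880 0.357
outer loop
vertex -0.078 0.293 2.675
vertex 0.656 0.46 2.442
vertex 0.706 1.333 4.553
endloop
endfacet
facet normal -0.300 -0.014 -0.954
outer loop
vertex 0.656 0.46 2.442
vertex 0.094 1.307 2.607
vertex 1.061 1.122 2.305
endloop
endfacet
facet normal 0.855 -0.486 0.181
outer loop
vertex 0.656 0.46 2.442
vertex 1.061 1.122 2.305
vertex 0.706 1.333 4.553
endloop
endfacet
facet normal -0.300 -0.014 -0.954
outer loop
vertex 1.061 1.122 2.305
vertex 0.094 1.307 2.607
vertex 0.899 1.893 2.345
endloop
endfacet
facet normal 0.971 0.197 0.135
outer loop
vertex 1.061 1.122 2.305
vertex 0.899 1.893 2.345
vertex 0.706 1.333 4.553
endloop
endfacet

endsolid


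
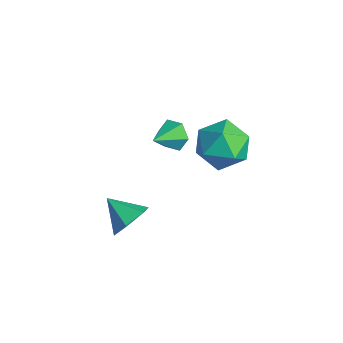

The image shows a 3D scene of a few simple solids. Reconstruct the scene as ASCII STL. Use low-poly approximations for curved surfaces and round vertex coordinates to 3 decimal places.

solid 
facet normal 0.793 0.325 -0.515
outer loop
vertex 0.411 -2.845 -2.299
vertex 0.09 -3.166 -2.995
vertex -0.088 -2.385 -2.777
endloop
endfacet
facet normal -0.307 0.505 0.807
outer loop
vertex 0.411 -2.845 -2.299
vertex -0.088 -2.385 -2.777
vertex -0.91 -3.574 -2.345
endloop
endfacet
facet normal 0.793 0.325 -0.516
outer loop
vertex -0.088 -2.385 -2.777
vertex 0.09 -3.166 -2.995
vertex -0.409 -2.705 -3.472
endloop
endfacet
facet normal -0.801 0.590 0.099
outer loop
vertex -0.088 -2.385 -2.777
vertex -0.409 -2.705 -3.472
vertex -0.91 -3.574 -2.345
endloop
endfacet
facet normal 0.793 0.325 -0.516
outer loop
vertex -0.409 -2.705 -3.472
vertex 0.09 -3.166 -2.995
vertex -0.231 -3.486 -3.69
endloop
endfacet
facet normal -0.888 -0.076 -0.453
outer loop
vertex -0.409 -2.705 -3.472
vertex -0.231 -3.486 -3.69
vertex -0.91 -3.574 -2.345
endloop
endfacet
facet normal 0.793 0.324 -0.516
outer loop
vertex -0.231 -3.486 -3.69
vertex 0.09 -3.166 -2.995
vertex 0.268 -3.947 -3.212
endloop
endfacet
facet normal -0.480 -0.826 -0.296
outer loop
vertex -0.231 -3.486 -3.69
vertex 0.268 -3.947 -3.212
vertex -0.91 -3.574 -2.345
endloop
endfacet
facet normal 0.794 0.324 -0.515
outer loop
vertex 0.268 -3.947 -3.212
vertex 0.09 -3.166 -2.995
vertex 0.588 -3.626 -2.517
endloop
endfacet
facet normal 0.016 -0.910 0.413
outer loop
vertex 0.268 -3.947 -3.212
vertex 0.588 -3.626 -2.517
vertex -0.91 -3.574 -2.345
endloop
endfacet
facet normal 0.794 0.324 -0.515
outer loop
vertex 0.588 -3.626 -2.517
vertex 0.09 -3.166 -2.995
vertex 0.411 -2.845 -2.299
endloop
endfacet
facet normal 0.102 -0.246 0.964
outer loop
vertex 0.588 -3.626 -2.517
vertex 0.411 -2.845 -2.299
vertex -0.91 -3.574 -2.345
endloop
endfacet
facet normal -0.262 0.869 -0.420
outer loop
vertex -0.317 -1.005 -0.352
vertex -0.829 -0.959 0.063
vertex -0.244 -0.702 0.23
endloop
endfacet
facet normal 0.974 -0.227 -0.004
outer loop
vertex -0.317 -1.005 -0.352
vertex -0.244 -0.702 0.23
vertex -0.531 -1.941 0.537
endloop
endfacet
facet normal -0.262 0.869 -0.419
outer loop
vertex -0.244 -0.702 0.23
vertex -0.829 -0.959 0.063
vertex -0.755 -0.656 0.645
endloop
endfacet
facet normal 0.632 0.045 0.773
outer loop
vertex -0.244 -0.702 0.23
vertex -0.755 -0.656 0.645
vertex -0.531 -1.941 0.537
endloop
endfacet
facet normal -0.262 0.869 -0.419
outer loop
vertex -0.755 -0.656 0.645
vertex -0.829 -0.959 0.063
vertex -1.34 -0.913 0.478
endloop
endfacet
facet normal -0.223 -0.120 0.967
outer loop
vertex -0.755 -0.656 0.645
vertex -1.34 -0.913 0.478
vertex -0.531 -1.941 0.537
endloop
endfacet
facet normal -0.263 0.868 -0.420
outer loop
vertex -1.34 -0.913 0.478
vertex -0.829 -0.959 0.063
vertex -1.413 -1.217 -0.104
endloop
endfacet
facet normal -0.736 -0.557 0.384
outer loop
vertex -1.34 -0.913 0.478
vertex -1.413 -1.217 -0.104
vertex -0.531 -1.941 0.537
endloop
endfacet
facet normal -0.264 0.869 -0.419
outer loop
vertex -1.413 -1.217 -0.104
vertex -0.829 -0.959 0.063
vertex -0.902 -1.262 -0.519
endloop
endfacet
facet normal -0.394 -0.830 -0.395
outer loop
vertex -1.413 -1.217 -0.104
vertex -0.902 -1.262 -0.519
vertex -0.531 -1.941 0.537
endloop
endfacet
facet normal -0.262 0.869 -0.420
outer loop
vertex -0.902 -1.262 -0.519
vertex -0.829 -0.959 0.063
vertex -0.317 -1.005 -0.352
endloop
endfacet
facet normal 0.460 -0.665 -0.589
outer loop
vertex -0.902 -1.262 -0.519
vertex -0.317 -1.005 -0.352
vertex -0.531 -1.941 0.537
endloop
endfacet
facet normal -0.760 0.641 0.106
outer loop
vertex -0.936 1.891 -1.579
vertex -1.651 1.037 -1.543
vertex -1.195 1.422 -0.602
endloop
endfacet
facet normal -0.162 0.906 0.392
outer loop
vertex -0.936 1.891 -1.579
vertex -1.195 1.422 -0.602
vertex -0.14 1.706 -0.821
endloop
endfacet
facet normal 0.333 0.935 -0.121
outer loop
vertex -0.936 1.891 -1.579
vertex -0.14 1.706 -0.821
vertex 0.057 1.496 -1.898
endloop
endfacet
facet normal 0.041 0.688 -0.724
outer loop
vertex -0.936 1.891 -1.579
vertex 0.057 1.496 -1.898
vertex -0.877 1.082 -2.344
endloop
endfacet
facet normal -0.634 0.506 -0.584
outer loop
vertex -0.936 1.891 -1.579
vertex -0.877 1.082 -2.344
vertex -1.651 1.037 -1.543
endloop
endfacet
facet normal 0.064 0.450 0.891
outer loop
vertex -0.14 1.706 -0.821
vertex -1.195 1.422 -0.602
vertex -0.363 0.738 -0.316
endloop
endfacet
facet normal -0.903 0.021 0.429
outer loop
vertex -1.195 1.422 -0.602
vertex -1.651 1.037 -1.543
vertex -1.297 0.324 -0.762
endloop
endfacet
facet normal -0.699 -0.197 -0.687
outer loop
vertex -1.651 1.037 -1.543
vertex -0.877 1.082 -2.344
vertex -1.1 0.114 -1.839
endloop
endfacet
facet normal 0.394 0.097 -0.914
outer loop
vertex -0.877 1.082 -2.344
vertex 0.057 1.496 -1.898
vertex -0.045 0.398 -2.058
endloop
endfacet
facet normal 0.866 0.497 0.061
outer loop
vertex 0.057 1.496 -1.898
vertex -0.14 1.706 -0.821
vertex 0.411 0.783 -1.117
endloop
endfacet
facet normal -0.041 -0.688 0.724
outer loop
vertex -0.304 -0.071 -1.081
vertex -0.363 0.738 -0.316
vertex -1.297 0.324 -0.762
endloop
endfacet
facet normal -0.333 -0.935 0.121
outer loop
vertex -0.304 -0.071 -1.081
vertex -1.297 0.324 -0.762
vertex -1.1 0.114 -1.839
endloop
endfacet
facet normal 0.162 -0.906 -0.392
outer loop
vertex -0.304 -0.071 -1.081
vertex -1.1 0.114 -1.839
vertex -0.045 0.398 -2.058
endloop
endfacet
facet normal 0.760 -0.641 -0.106
outer loop
vertex -0.304 -0.071 -1.081
vertex -0.045 0.398 -2.058
vertex 0.411 0.783 -1.117
endloop
endfacet
facet normal 0.634 -0.506 0.584
outer loop
vertex -0.304 -0.071 -1.081
vertex 0.411 0.783 -1.117
vertex -0.363 0.738 -0.316
endloop
endfacet
facet normal -0.394 -0.097 0.914
outer loop
vertex -1.297 0.324 -0.762
vertex -0.363 0.738 -0.316
vertex -1.195 1.422 -0.602
endloop
endfacet
facet normal -0.866 -0.497 -0.061
outer loop
vertex -1.1 0.114 -1.839
vertex -1.297 0.324 -0.762
vertex -1.651 1.037 -1.543
endloop
endfacet
facet normal -0.064 -0.450 -0.891
outer loop
vertex -0.045 0.398 -2.058
vertex -1.1 0.114 -1.839
vertex -0.877 1.082 -2.344
endloop
endfacet
facet normal 0.903 -0.021 -0.429
outer loop
vertex 0.411 0.783 -1.117
vertex -0.045 0.398 -2.058
vertex 0.057 1.496 -1.898
endloop
endfacet
facet normal 0.699 0.197 0.687
outer loop
vertex -0.363 0.738 -0.316
vertex 0.411 0.783 -1.117
vertex -0.14 1.706 -0.821
endloop
endfacet

endsolid


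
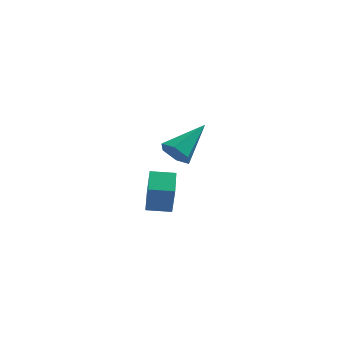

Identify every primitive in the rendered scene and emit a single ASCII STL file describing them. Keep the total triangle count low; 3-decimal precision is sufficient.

solid 
facet normal -0.578 -0.651 -0.493
outer loop
vertex -0.502 2.07 -2.772
vertex -1.103 2.178 -2.21
vertex -1.074 2.662 -2.883
endloop
endfacet
facet normal 0.596 0.452 -0.663
outer loop
vertex -0.502 2.07 -2.772
vertex -1.074 2.662 -2.883
vertex 0.163 3.602 -1.13
endloop
endfacet
facet normal -0.579 -0.650 -0.492
outer loop
vertex -1.074 2.662 -2.883
vertex -1.103 2.178 -2.21
vertex -1.674 2.77 -2.32
endloop
endfacet
facet normal -0.178 0.914 -0.365
outer loop
vertex -1.074 2.662 -2.883
vertex -1.674 2.77 -2.32
vertex 0.163 3.602 -1.13
endloop
endfacet
facet normal -0.578 -0.649 -0.494
outer loop
vertex -1.674 2.77 -2.32
vertex -1.103 2.178 -2.21
vertex -1.704 2.285 -1.647
endloop
endfacet
facet normal -0.594 0.665 0.453
outer loop
vertex -1.674 2.77 -2.32
vertex -1.704 2.285 -1.647
vertex 0.163 3.602 -1.13
endloop
endfacet
facet normal -0.577 -0.651 -0.493
outer loop
vertex -1.704 2.285 -1.647
vertex -1.103 2.178 -2.21
vertex -1.132 1.694 -1.536
endloop
endfacet
facet normal -0.236 -0.046 0.971
outer loop
vertex -1.704 2.285 -1.647
vertex -1.132 1.694 -1.536
vertex 0.163 3.602 -1.13
endloop
endfacet
facet normal -0.579 -0.650 -0.492
outer loop
vertex -1.132 1.694 -1.536
vertex -1.103 2.178 -2.21
vertex -0.532 1.586 -2.099
endloop
endfacet
facet normal 0.539 -0.509 0.672
outer loop
vertex -1.132 1.694 -1.536
vertex -0.532 1.586 -2.099
vertex 0.163 3.602 -1.13
endloop
endfacet
facet normal -0.578 -0.650 -0.493
outer loop
vertex -0.532 1.586 -2.099
vertex -1.103 2.178 -2.21
vertex -0.502 2.07 -2.772
endloop
endfacet
facet normal 0.955 -0.260 -0.144
outer loop
vertex -0.532 1.586 -2.099
vertex -0.502 2.07 -2.772
vertex 0.163 3.602 -1.13
endloop
endfacet
facet normal -0.996 -0.023 0.088
outer loop
vertex -1.998 -3.541 -1.157
vertex -1.992 -2.332 -0.769
vertex -2.143 -3.053 -2.674
endloop
endfacet
facet normal -0.005 -0.952 -0.306
outer loop
vertex -1.048 -3.028 -2.771
vertex -1.998 -3.541 -1.157
vertex -2.143 -3.053 -2.674
endloop
endfacet
facet normal -0.996 -0.023 0.088
outer loop
vertex -2.143 -3.053 -2.674
vertex -1.992 -2.332 -0.769
vertex -2.137 -1.844 -2.286
endloop
endfacet
facet normal -0.091 0.305 -0.948
outer loop
vertex -2.137 -1.844 -2.286
vertex -1.048 -3.028 -2.771
vertex -2.143 -3.053 -2.674
endloop
endfacet
facet normal 0.091 -0.305 0.948
outer loop
vertex -1.998 -3.541 -1.157
vertex -0.897 -2.307 -0.866
vertex -1.992 -2.332 -0.769
endloop
endfacet
facet normal -0.005 -0.952 -0.306
outer loop
vertex -0.903 -3.516 -1.254
vertex -1.998 -3.541 -1.157
vertex -1.048 -3.028 -2.771
endloop
endfacet
facet normal 0.091 -0.305 0.948
outer loop
vertex -0.903 -3.516 -1.254
vertex -0.897 -2.307 -0.866
vertex -1.998 -3.541 -1.157
endloop
endfacet
facet normal 0.005 0.952 0.306
outer loop
vertex -1.992 -2.332 -0.769
vertex -0.897 -2.307 -0.866
vertex -2.137 -1.844 -2.286
endloop
endfacet
facet normal -0.091 0.305 -0.948
outer loop
vertex -1.042 -1.819 -2.383
vertex -1.048 -3.028 -2.771
vertex -2.137 -1.844 -2.286
endloop
endfacet
facet normal 0.005 0.952 0.306
outer loop
vertex -2.137 -1.844 -2.286
vertex -0.897 -2.307 -0.866
vertex -1.042 -1.819 -2.383
endloop
endfacet
facet normal 0.996 0.023 -0.088
outer loop
vertex -1.042 -1.819 -2.383
vertex -0.903 -3.516 -1.254
vertex -1.048 -3.028 -2.771
endloop
endfacet
facet normal 0.996 0.023 -0.088
outer loop
vertex -0.897 -2.307 -0.866
vertex -0.903 -3.516 -1.254
vertex -1.042 -1.819 -2.383
endloop
endfacet

endsolid


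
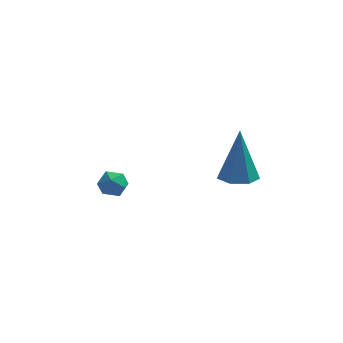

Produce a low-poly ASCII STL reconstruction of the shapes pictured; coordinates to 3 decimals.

solid 
facet normal -0.012 -0.235 -0.972
outer loop
vertex 3.221 -0.694 2.106
vertex 2.476 -0.605 2.094
vertex 3.01 -0.095 1.964
endloop
endfacet
facet normal 0.904 0.369 0.215
outer loop
vertex 3.221 -0.694 2.106
vertex 3.01 -0.095 1.964
vertex 2.504 -0.115 4.126
endloop
endfacet
facet normal -0.013 -0.235 -0.972
outer loop
vertex 3.01 -0.095 1.964
vertex 2.476 -0.605 2.094
vertex 2.397 0.12 1.92
endloop
endfacet
facet normal 0.324 0.942 0.085
outer loop
vertex 3.01 -0.095 1.964
vertex 2.397 0.12 1.92
vertex 2.504 -0.115 4.126
endloop
endfacet
facet normal -0.014 -0.235 -0.972
outer loop
vertex 2.397 0.12 1.92
vertex 2.476 -0.605 2.094
vertex 1.844 -0.211 2.008
endloop
endfacet
facet normal -0.497 0.860 0.116
outer loop
vertex 2.397 0.12 1.92
vertex 1.844 -0.211 2.008
vertex 2.504 -0.115 4.126
endloop
endfacet
facet normal -0.014 -0.235 -0.972
outer loop
vertex 1.844 -0.211 2.008
vertex 2.476 -0.605 2.094
vertex 1.766 -0.839 2.161
endloop
endfacet
facet normal -0.940 0.186 0.285
outer loop
vertex 1.844 -0.211 2.008
vertex 1.766 -0.839 2.161
vertex 2.504 -0.115 4.126
endloop
endfacet
facet normal -0.015 -0.234 -0.972
outer loop
vertex 1.766 -0.839 2.161
vertex 2.476 -0.605 2.094
vertex 2.223 -1.291 2.263
endloop
endfacet
facet normal -0.673 -0.575 0.465
outer loop
vertex 1.766 -0.839 2.161
vertex 2.223 -1.291 2.263
vertex 2.504 -0.115 4.126
endloop
endfacet
facet normal -0.013 -0.235 -0.972
outer loop
vertex 2.223 -1.291 2.263
vertex 2.476 -0.605 2.094
vertex 2.871 -1.227 2.239
endloop
endfacet
facet normal 0.103 -0.848 0.520
outer loop
vertex 2.223 -1.291 2.263
vertex 2.871 -1.227 2.239
vertex 2.504 -0.115 4.126
endloop
endfacet
facet normal -0.012 -0.234 -0.972
outer loop
vertex 2.871 -1.227 2.239
vertex 2.476 -0.605 2.094
vertex 3.221 -0.694 2.106
endloop
endfacet
facet normal 0.806 -0.427 0.409
outer loop
vertex 2.871 -1.227 2.239
vertex 3.221 -0.694 2.106
vertex 2.504 -0.115 4.126
endloop
endfacet
facet normal -0.240 0.915 -0.324
outer loop
vertex -2.07 2.855 -1.378
vertex -2.574 2.863 -0.982
vertex -2.005 3.083 -0.782
endloop
endfacet
facet normal 0.465 0.809 -0.360
outer loop
vertex -2.07 2.855 -1.378
vertex -2.005 3.083 -0.782
vertex -1.549 2.709 -1.033
endloop
endfacet
facet normal 0.582 0.242 -0.776
outer loop
vertex -2.07 2.855 -1.378
vertex -1.549 2.709 -1.033
vertex -1.835 2.258 -1.388
endloop
endfacet
facet normal -0.051 -0.003 -0.999
outer loop
vertex -2.07 2.855 -1.378
vertex -1.835 2.258 -1.388
vertex -2.469 2.353 -1.356
endloop
endfacet
facet normal -0.559 0.413 -0.719
outer loop
vertex -2.07 2.855 -1.378
vertex -2.469 2.353 -1.356
vertex -2.574 2.863 -0.982
endloop
endfacet
facet normal 0.698 0.652 0.296
outer loop
vertex -1.549 2.709 -1.033
vertex -2.005 3.083 -0.782
vertex -1.731 2.627 -0.424
endloop
endfacet
facet normal -0.443 0.824 0.354
outer loop
vertex -2.005 3.083 -0.782
vertex -2.574 2.863 -0.982
vertex -2.365 2.722 -0.392
endloop
endfacet
facet normal -0.958 0.012 -0.285
outer loop
vertex -2.574 2.863 -0.982
vertex -2.469 2.353 -1.356
vertex -2.651 2.271 -0.747
endloop
endfacet
facet normal -0.136 -0.661 -0.738
outer loop
vertex -2.469 2.353 -1.356
vertex -1.835 2.258 -1.388
vertex -2.195 1.897 -0.998
endloop
endfacet
facet normal 0.887 -0.265 -0.378
outer loop
vertex -1.835 2.258 -1.388
vertex -1.549 2.709 -1.033
vertex -1.626 2.117 -0.798
endloop
endfacet
facet normal 0.051 0.003 0.999
outer loop
vertex -2.13 2.125 -0.402
vertex -1.731 2.627 -0.424
vertex -2.365 2.722 -0.392
endloop
endfacet
facet normal -0.582 -0.242 0.776
outer loop
vertex -2.13 2.125 -0.402
vertex -2.365 2.722 -0.392
vertex -2.651 2.271 -0.747
endloop
endfacet
facet normal -0.465 -0.809 0.360
outer loop
vertex -2.13 2.125 -0.402
vertex -2.651 2.271 -0.747
vertex -2.195 1.897 -0.998
endloop
endfacet
facet normal 0.240 -0.915 0.324
outer loop
vertex -2.13 2.125 -0.402
vertex -2.195 1.897 -0.998
vertex -1.626 2.117 -0.798
endloop
endfacet
facet normal 0.559 -0.413 0.719
outer loop
vertex -2.13 2.125 -0.402
vertex -1.626 2.117 -0.798
vertex -1.731 2.627 -0.424
endloop
endfacet
facet normal 0.136 0.661 0.738
outer loop
vertex -2.365 2.722 -0.392
vertex -1.731 2.627 -0.424
vertex -2.005 3.083 -0.782
endloop
endfacet
facet normal -0.887 0.265 0.378
outer loop
vertex -2.651 2.271 -0.747
vertex -2.365 2.722 -0.392
vertex -2.574 2.863 -0.982
endloop
endfacet
facet normal -0.698 -0.652 -0.296
outer loop
vertex -2.195 1.897 -0.998
vertex -2.651 2.271 -0.747
vertex -2.469 2.353 -1.356
endloop
endfacet
facet normal 0.443 -0.824 -0.354
outer loop
vertex -1.626 2.117 -0.798
vertex -2.195 1.897 -0.998
vertex -1.835 2.258 -1.388
endloop
endfacet
facet normal 0.958 -0.012 0.285
outer loop
vertex -1.731 2.627 -0.424
vertex -1.626 2.117 -0.798
vertex -1.549 2.709 -1.033
endloop
endfacet

endsolid
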